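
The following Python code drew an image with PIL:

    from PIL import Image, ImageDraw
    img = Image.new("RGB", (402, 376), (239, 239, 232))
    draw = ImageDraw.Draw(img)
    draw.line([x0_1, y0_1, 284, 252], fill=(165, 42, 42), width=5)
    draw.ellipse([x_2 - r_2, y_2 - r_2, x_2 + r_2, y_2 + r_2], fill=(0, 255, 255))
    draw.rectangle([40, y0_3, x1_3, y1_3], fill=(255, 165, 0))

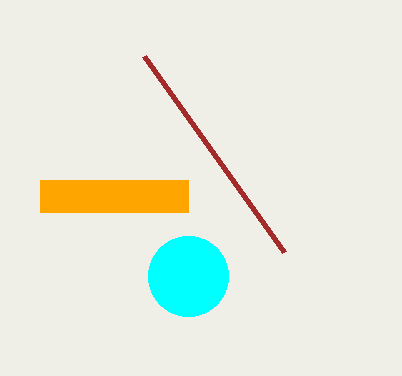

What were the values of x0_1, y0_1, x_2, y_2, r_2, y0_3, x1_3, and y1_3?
x0_1 = 144; y0_1 = 56; x_2 = 188; y_2 = 276; r_2 = 40; y0_3 = 180; x1_3 = 188; y1_3 = 212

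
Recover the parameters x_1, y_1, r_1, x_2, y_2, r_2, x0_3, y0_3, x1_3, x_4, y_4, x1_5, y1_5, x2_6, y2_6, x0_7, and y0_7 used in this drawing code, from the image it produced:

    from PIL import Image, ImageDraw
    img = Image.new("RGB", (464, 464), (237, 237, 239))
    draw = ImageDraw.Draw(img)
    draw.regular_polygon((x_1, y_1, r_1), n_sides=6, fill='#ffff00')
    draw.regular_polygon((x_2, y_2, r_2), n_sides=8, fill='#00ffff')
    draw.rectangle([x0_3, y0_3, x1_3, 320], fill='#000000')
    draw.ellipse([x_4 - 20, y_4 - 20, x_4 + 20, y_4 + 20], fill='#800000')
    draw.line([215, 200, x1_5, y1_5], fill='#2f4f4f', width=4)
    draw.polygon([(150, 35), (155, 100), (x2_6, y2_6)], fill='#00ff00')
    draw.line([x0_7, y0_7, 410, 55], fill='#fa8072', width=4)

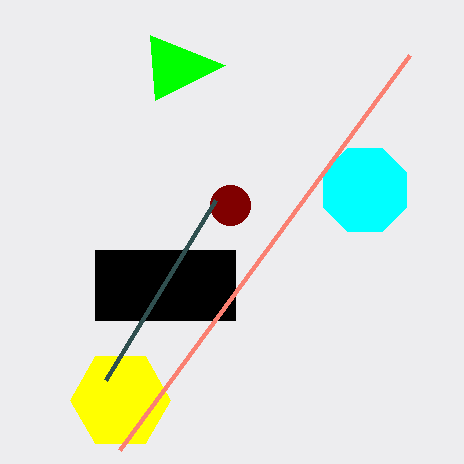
x_1 = 120; y_1 = 400; r_1 = 50; x_2 = 365; y_2 = 190; r_2 = 45; x0_3 = 95; y0_3 = 250; x1_3 = 235; x_4 = 230; y_4 = 205; x1_5 = 105; y1_5 = 380; x2_6 = 225; y2_6 = 65; x0_7 = 120; y0_7 = 450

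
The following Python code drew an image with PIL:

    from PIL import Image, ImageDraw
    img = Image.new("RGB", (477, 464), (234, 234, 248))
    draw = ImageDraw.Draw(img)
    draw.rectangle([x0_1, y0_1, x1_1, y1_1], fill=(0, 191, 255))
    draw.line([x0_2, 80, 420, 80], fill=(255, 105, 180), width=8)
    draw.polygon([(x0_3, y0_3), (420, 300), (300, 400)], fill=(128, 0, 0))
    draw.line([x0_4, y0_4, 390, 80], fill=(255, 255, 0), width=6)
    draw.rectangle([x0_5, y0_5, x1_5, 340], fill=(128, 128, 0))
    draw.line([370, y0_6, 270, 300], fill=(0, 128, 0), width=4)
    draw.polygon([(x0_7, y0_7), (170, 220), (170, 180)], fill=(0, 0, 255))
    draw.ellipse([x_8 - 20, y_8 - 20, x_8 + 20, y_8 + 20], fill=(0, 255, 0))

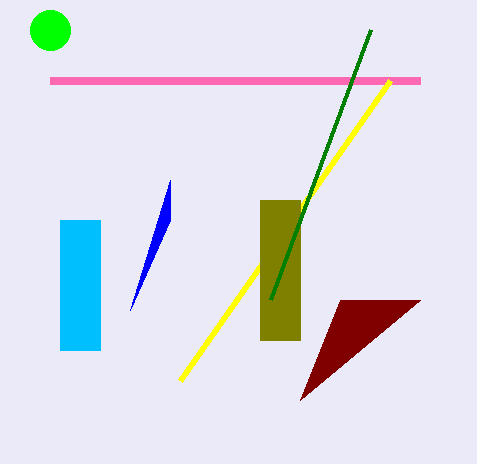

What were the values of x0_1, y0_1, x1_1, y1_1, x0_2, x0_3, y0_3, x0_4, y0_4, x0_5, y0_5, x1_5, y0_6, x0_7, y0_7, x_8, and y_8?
x0_1 = 60; y0_1 = 220; x1_1 = 100; y1_1 = 350; x0_2 = 50; x0_3 = 340; y0_3 = 300; x0_4 = 180; y0_4 = 380; x0_5 = 260; y0_5 = 200; x1_5 = 300; y0_6 = 30; x0_7 = 130; y0_7 = 310; x_8 = 50; y_8 = 30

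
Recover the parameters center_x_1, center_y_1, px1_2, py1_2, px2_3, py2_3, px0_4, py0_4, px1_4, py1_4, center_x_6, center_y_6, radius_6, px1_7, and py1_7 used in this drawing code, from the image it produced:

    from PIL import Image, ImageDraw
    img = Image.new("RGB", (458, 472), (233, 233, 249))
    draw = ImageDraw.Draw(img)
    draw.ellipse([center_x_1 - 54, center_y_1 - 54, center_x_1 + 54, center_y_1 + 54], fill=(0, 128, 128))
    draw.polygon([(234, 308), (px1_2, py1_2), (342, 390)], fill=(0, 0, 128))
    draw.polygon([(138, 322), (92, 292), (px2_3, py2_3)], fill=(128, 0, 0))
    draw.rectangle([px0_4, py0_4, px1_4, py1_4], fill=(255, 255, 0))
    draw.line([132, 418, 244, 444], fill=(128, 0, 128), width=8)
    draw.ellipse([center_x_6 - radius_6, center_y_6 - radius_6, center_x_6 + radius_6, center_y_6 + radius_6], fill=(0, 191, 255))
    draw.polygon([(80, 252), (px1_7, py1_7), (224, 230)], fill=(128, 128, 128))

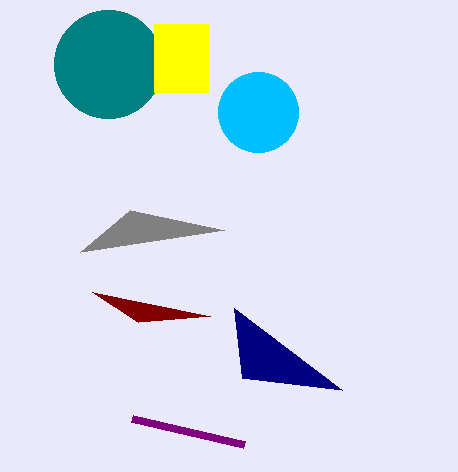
center_x_1 = 108
center_y_1 = 64
px1_2 = 242
py1_2 = 378
px2_3 = 210
py2_3 = 316
px0_4 = 154
py0_4 = 24
px1_4 = 208
py1_4 = 92
center_x_6 = 258
center_y_6 = 112
radius_6 = 40
px1_7 = 130
py1_7 = 210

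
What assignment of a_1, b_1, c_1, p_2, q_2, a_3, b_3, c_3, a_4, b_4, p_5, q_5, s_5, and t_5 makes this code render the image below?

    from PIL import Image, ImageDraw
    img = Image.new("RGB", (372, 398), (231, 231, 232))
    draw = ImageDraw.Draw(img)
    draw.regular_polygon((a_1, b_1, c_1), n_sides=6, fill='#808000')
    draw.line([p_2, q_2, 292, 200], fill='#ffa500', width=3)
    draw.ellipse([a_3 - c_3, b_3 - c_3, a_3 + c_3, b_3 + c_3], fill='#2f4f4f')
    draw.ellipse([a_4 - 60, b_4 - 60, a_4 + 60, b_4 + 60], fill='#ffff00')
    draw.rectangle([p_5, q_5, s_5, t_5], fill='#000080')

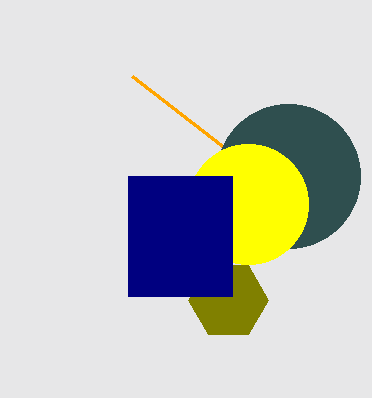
a_1 = 228, b_1 = 300, c_1 = 40, p_2 = 132, q_2 = 76, a_3 = 288, b_3 = 176, c_3 = 72, a_4 = 248, b_4 = 204, p_5 = 128, q_5 = 176, s_5 = 232, t_5 = 296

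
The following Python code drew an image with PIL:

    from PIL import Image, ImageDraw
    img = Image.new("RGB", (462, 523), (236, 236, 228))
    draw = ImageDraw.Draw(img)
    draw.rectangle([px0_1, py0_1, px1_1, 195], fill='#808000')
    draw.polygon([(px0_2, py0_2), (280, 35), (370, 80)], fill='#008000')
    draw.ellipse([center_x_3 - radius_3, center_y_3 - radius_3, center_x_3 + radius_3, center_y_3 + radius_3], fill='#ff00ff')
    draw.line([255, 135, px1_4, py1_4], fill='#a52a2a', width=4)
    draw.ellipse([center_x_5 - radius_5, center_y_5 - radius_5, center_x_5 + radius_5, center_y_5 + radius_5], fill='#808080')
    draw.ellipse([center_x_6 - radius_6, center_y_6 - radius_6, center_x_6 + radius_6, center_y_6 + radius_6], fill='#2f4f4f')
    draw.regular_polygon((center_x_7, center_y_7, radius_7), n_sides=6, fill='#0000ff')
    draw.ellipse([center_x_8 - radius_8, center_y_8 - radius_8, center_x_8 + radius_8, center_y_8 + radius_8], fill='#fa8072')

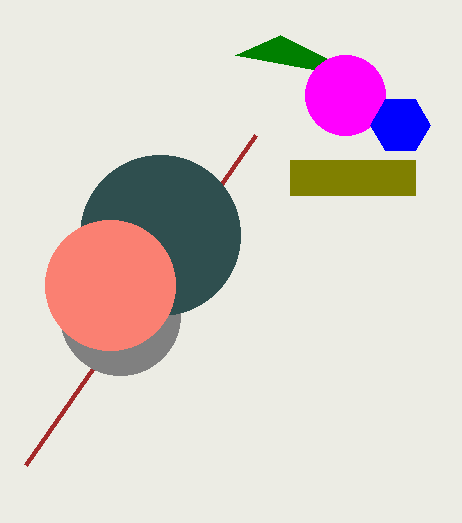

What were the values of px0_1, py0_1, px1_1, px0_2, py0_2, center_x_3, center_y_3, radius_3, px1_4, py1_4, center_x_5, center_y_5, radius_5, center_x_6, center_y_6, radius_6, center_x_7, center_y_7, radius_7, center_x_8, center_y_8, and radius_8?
px0_1 = 290, py0_1 = 160, px1_1 = 415, px0_2 = 235, py0_2 = 55, center_x_3 = 345, center_y_3 = 95, radius_3 = 40, px1_4 = 25, py1_4 = 465, center_x_5 = 120, center_y_5 = 315, radius_5 = 60, center_x_6 = 160, center_y_6 = 235, radius_6 = 80, center_x_7 = 400, center_y_7 = 125, radius_7 = 30, center_x_8 = 110, center_y_8 = 285, radius_8 = 65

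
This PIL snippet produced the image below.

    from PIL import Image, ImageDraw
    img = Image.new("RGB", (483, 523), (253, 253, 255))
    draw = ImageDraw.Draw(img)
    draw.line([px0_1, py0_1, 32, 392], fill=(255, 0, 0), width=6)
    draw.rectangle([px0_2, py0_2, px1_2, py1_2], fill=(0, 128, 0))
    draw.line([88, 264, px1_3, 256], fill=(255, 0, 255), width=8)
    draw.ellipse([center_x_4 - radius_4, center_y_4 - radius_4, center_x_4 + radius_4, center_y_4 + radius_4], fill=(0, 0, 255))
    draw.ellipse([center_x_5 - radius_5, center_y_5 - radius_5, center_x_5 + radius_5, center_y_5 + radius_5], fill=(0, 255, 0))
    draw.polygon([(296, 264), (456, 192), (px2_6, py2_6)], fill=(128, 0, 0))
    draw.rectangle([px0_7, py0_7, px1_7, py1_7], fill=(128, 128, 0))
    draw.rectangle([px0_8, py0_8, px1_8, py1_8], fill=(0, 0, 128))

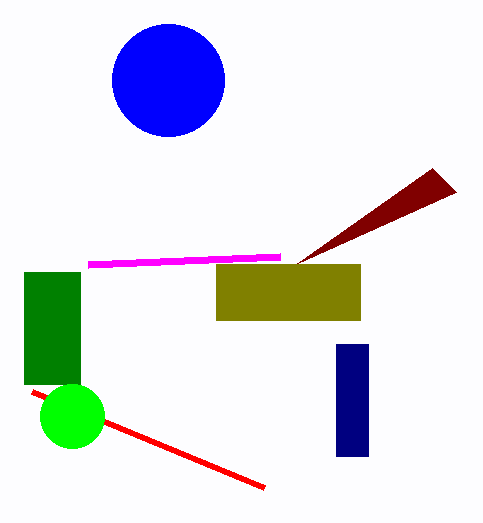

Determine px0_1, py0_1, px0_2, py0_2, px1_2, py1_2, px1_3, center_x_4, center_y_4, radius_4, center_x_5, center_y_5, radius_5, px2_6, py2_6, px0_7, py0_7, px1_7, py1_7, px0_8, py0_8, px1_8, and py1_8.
px0_1 = 264; py0_1 = 488; px0_2 = 24; py0_2 = 272; px1_2 = 80; py1_2 = 384; px1_3 = 280; center_x_4 = 168; center_y_4 = 80; radius_4 = 56; center_x_5 = 72; center_y_5 = 416; radius_5 = 32; px2_6 = 432; py2_6 = 168; px0_7 = 216; py0_7 = 264; px1_7 = 360; py1_7 = 320; px0_8 = 336; py0_8 = 344; px1_8 = 368; py1_8 = 456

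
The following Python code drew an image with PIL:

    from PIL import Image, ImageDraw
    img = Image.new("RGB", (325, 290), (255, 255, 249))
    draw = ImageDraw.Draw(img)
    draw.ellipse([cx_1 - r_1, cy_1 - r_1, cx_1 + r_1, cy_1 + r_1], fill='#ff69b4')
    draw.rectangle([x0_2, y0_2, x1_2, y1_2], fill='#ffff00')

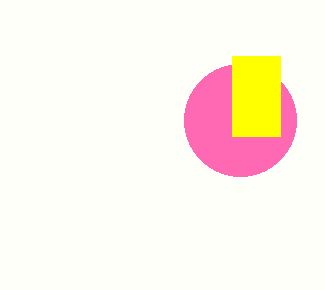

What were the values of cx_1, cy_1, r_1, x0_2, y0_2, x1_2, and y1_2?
cx_1 = 240, cy_1 = 120, r_1 = 56, x0_2 = 232, y0_2 = 56, x1_2 = 280, y1_2 = 136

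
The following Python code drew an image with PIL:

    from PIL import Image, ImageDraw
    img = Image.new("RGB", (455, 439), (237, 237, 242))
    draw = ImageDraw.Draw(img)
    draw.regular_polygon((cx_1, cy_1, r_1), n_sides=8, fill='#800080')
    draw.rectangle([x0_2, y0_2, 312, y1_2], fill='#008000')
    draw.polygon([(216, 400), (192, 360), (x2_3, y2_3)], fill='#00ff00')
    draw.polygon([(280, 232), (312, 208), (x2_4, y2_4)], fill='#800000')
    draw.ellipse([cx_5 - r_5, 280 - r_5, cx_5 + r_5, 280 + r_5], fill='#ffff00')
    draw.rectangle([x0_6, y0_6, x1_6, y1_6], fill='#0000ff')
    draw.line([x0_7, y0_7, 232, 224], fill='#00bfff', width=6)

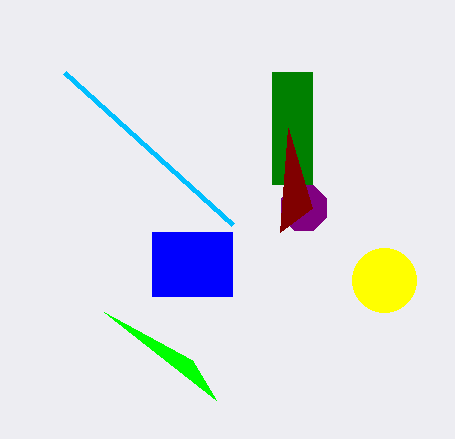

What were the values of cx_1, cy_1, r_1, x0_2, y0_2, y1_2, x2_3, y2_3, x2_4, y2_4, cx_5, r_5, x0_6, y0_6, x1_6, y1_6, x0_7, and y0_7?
cx_1 = 304; cy_1 = 208; r_1 = 24; x0_2 = 272; y0_2 = 72; y1_2 = 184; x2_3 = 104; y2_3 = 312; x2_4 = 288; y2_4 = 128; cx_5 = 384; r_5 = 32; x0_6 = 152; y0_6 = 232; x1_6 = 232; y1_6 = 296; x0_7 = 64; y0_7 = 72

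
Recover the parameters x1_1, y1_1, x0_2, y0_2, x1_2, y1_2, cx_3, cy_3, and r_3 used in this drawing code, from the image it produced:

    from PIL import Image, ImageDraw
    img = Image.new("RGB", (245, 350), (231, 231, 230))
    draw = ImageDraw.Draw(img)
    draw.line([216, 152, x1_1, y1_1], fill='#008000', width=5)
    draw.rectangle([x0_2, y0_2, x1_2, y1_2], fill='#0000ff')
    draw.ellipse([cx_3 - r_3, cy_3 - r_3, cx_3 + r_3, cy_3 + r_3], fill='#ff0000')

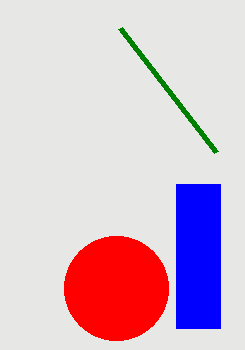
x1_1 = 120, y1_1 = 28, x0_2 = 176, y0_2 = 184, x1_2 = 220, y1_2 = 328, cx_3 = 116, cy_3 = 288, r_3 = 52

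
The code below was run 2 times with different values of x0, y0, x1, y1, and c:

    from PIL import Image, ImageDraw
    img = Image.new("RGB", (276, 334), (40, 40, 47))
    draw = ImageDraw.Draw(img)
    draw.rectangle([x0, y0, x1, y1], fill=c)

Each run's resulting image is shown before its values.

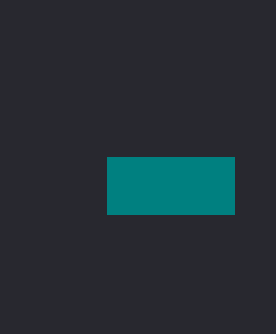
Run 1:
x0 = 107; y0 = 157; x1 = 234; y1 = 214; c = 'teal'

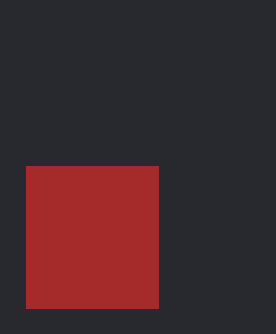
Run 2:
x0 = 26
y0 = 166
x1 = 158
y1 = 308
c = 'brown'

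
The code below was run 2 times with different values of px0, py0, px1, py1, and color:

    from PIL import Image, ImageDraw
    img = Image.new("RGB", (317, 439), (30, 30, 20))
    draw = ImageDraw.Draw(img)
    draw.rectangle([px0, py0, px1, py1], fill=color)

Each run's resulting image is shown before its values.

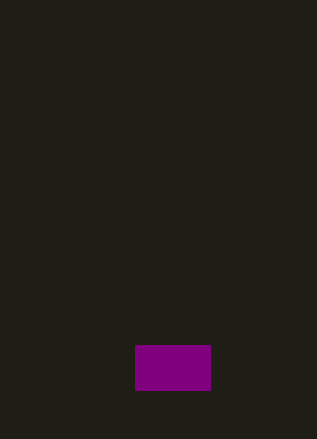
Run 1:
px0 = 135
py0 = 345
px1 = 210
py1 = 390
color = 'purple'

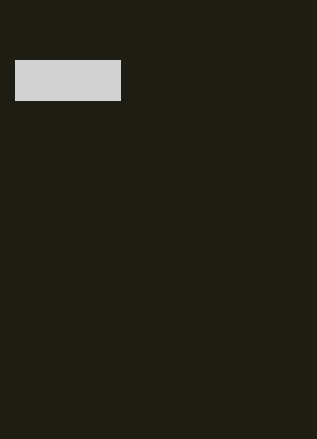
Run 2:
px0 = 15; py0 = 60; px1 = 120; py1 = 100; color = 'lightgray'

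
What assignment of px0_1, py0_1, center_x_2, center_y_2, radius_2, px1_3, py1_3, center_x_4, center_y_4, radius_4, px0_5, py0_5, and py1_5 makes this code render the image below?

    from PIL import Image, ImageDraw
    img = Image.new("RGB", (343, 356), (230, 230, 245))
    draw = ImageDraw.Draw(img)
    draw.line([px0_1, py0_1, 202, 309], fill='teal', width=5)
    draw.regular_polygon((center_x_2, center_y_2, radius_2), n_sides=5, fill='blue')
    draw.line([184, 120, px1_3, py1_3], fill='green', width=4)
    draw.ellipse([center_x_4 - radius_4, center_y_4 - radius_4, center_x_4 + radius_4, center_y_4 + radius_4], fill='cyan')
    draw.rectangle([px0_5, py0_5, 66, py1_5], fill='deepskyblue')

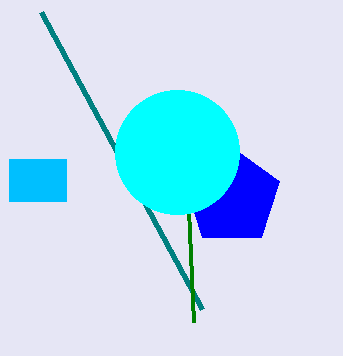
px0_1 = 41, py0_1 = 12, center_x_2 = 232, center_y_2 = 197, radius_2 = 50, px1_3 = 193, py1_3 = 322, center_x_4 = 177, center_y_4 = 152, radius_4 = 62, px0_5 = 9, py0_5 = 159, py1_5 = 201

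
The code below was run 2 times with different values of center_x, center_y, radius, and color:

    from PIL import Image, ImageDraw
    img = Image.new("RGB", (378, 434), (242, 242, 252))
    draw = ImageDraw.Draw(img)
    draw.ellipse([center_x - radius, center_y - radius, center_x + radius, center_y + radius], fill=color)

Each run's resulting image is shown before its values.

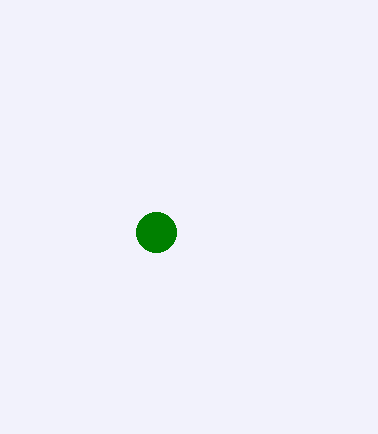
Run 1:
center_x = 156, center_y = 232, radius = 20, color = 'green'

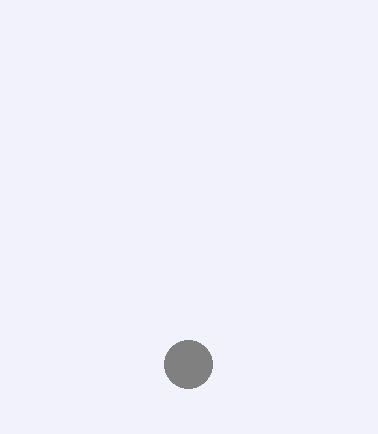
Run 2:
center_x = 188, center_y = 364, radius = 24, color = 'gray'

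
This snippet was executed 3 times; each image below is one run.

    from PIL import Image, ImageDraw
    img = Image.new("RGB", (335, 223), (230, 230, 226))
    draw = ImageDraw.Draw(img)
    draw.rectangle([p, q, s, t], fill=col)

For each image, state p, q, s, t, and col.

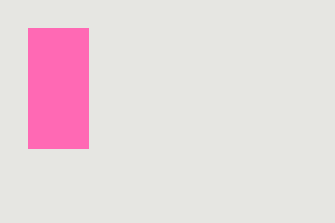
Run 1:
p = 28
q = 28
s = 88
t = 148
col = 'hotpink'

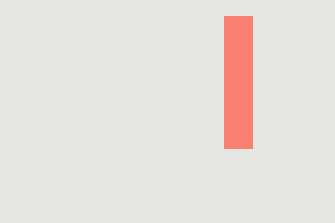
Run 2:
p = 224
q = 16
s = 252
t = 148
col = 'salmon'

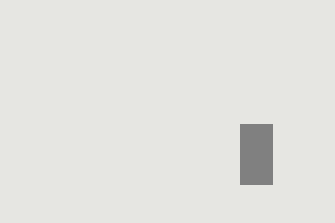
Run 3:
p = 240
q = 124
s = 272
t = 184
col = 'gray'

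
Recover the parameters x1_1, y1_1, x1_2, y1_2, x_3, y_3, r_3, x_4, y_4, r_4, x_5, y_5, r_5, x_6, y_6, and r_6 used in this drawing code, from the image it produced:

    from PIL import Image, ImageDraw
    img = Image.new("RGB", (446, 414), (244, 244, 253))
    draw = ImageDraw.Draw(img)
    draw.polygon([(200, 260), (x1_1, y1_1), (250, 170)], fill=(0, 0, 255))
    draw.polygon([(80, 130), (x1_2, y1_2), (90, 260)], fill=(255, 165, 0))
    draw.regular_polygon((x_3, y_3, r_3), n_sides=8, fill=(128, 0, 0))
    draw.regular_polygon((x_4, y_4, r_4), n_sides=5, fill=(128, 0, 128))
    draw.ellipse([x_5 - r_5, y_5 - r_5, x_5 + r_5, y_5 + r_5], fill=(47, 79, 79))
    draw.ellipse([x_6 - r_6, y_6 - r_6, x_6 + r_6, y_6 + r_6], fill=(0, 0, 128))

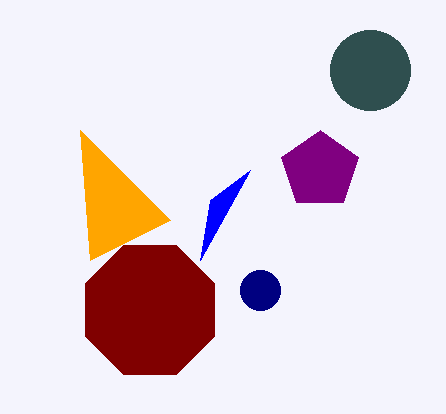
x1_1 = 210, y1_1 = 200, x1_2 = 170, y1_2 = 220, x_3 = 150, y_3 = 310, r_3 = 70, x_4 = 320, y_4 = 170, r_4 = 40, x_5 = 370, y_5 = 70, r_5 = 40, x_6 = 260, y_6 = 290, r_6 = 20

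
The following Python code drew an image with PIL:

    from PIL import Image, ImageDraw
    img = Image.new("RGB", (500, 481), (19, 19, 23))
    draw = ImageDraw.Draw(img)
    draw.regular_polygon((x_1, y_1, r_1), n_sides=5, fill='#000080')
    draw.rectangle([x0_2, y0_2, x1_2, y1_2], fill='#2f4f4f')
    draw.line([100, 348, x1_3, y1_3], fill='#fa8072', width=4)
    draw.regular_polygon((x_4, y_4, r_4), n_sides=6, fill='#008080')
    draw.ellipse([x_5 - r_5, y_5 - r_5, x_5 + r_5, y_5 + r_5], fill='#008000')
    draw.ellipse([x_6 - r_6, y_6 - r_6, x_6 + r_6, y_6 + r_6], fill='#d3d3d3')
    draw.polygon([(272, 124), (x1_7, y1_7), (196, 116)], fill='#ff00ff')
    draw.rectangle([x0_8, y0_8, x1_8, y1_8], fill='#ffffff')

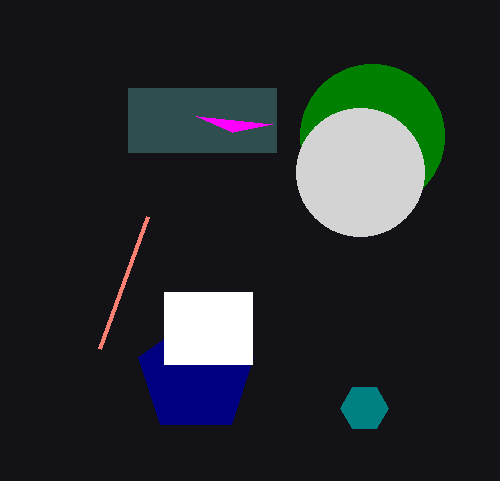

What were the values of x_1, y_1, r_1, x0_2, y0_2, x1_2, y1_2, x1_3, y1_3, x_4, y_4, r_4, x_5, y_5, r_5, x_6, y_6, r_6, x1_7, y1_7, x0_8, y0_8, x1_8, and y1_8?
x_1 = 196; y_1 = 376; r_1 = 60; x0_2 = 128; y0_2 = 88; x1_2 = 276; y1_2 = 152; x1_3 = 148; y1_3 = 216; x_4 = 364; y_4 = 408; r_4 = 24; x_5 = 372; y_5 = 136; r_5 = 72; x_6 = 360; y_6 = 172; r_6 = 64; x1_7 = 232; y1_7 = 132; x0_8 = 164; y0_8 = 292; x1_8 = 252; y1_8 = 364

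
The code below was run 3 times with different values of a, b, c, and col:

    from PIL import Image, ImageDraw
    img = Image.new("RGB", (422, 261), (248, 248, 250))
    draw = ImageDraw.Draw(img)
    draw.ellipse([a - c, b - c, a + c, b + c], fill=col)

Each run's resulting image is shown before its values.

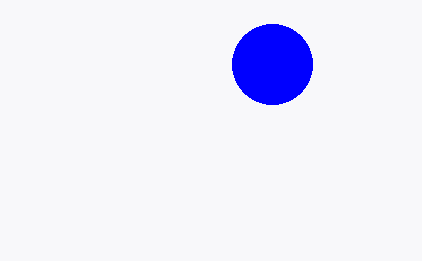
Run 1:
a = 272; b = 64; c = 40; col = 'blue'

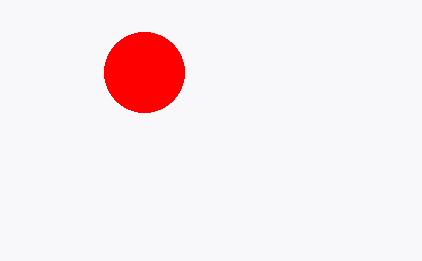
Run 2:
a = 144; b = 72; c = 40; col = 'red'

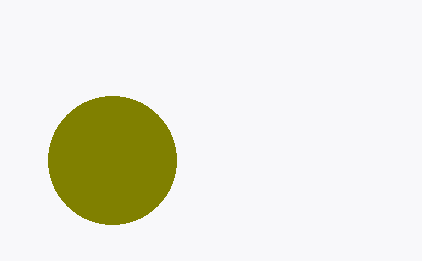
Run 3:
a = 112, b = 160, c = 64, col = 'olive'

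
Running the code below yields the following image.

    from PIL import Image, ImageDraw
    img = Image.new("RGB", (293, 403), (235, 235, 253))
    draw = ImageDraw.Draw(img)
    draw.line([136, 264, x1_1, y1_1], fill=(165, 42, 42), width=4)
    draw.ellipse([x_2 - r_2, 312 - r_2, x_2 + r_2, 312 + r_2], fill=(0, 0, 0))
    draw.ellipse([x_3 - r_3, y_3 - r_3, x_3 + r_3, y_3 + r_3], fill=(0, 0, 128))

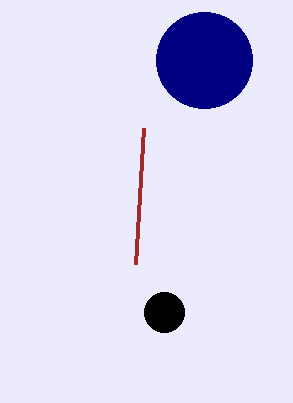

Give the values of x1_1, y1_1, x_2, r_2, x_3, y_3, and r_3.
x1_1 = 144, y1_1 = 128, x_2 = 164, r_2 = 20, x_3 = 204, y_3 = 60, r_3 = 48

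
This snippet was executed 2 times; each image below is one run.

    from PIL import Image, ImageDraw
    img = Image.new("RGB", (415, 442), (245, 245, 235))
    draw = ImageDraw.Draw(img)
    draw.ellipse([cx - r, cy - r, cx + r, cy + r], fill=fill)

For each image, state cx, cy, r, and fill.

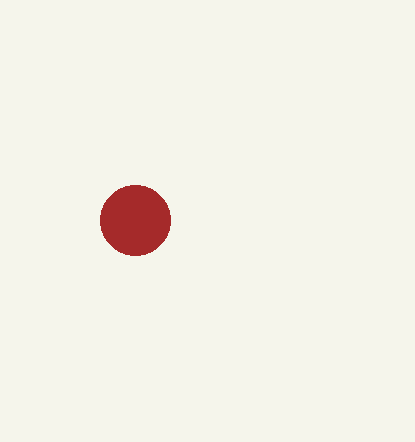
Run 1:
cx = 135; cy = 220; r = 35; fill = 'brown'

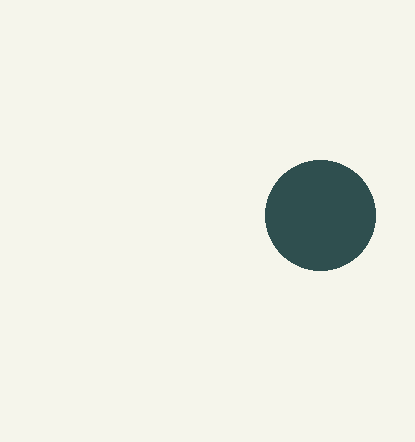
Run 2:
cx = 320
cy = 215
r = 55
fill = 'darkslategray'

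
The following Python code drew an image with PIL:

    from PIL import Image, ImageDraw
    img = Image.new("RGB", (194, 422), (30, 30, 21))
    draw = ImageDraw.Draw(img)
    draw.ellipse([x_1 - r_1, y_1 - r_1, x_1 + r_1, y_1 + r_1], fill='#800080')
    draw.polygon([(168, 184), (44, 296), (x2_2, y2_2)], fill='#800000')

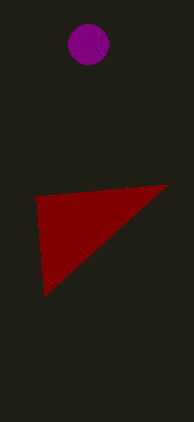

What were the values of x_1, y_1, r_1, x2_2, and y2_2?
x_1 = 88; y_1 = 44; r_1 = 20; x2_2 = 36; y2_2 = 196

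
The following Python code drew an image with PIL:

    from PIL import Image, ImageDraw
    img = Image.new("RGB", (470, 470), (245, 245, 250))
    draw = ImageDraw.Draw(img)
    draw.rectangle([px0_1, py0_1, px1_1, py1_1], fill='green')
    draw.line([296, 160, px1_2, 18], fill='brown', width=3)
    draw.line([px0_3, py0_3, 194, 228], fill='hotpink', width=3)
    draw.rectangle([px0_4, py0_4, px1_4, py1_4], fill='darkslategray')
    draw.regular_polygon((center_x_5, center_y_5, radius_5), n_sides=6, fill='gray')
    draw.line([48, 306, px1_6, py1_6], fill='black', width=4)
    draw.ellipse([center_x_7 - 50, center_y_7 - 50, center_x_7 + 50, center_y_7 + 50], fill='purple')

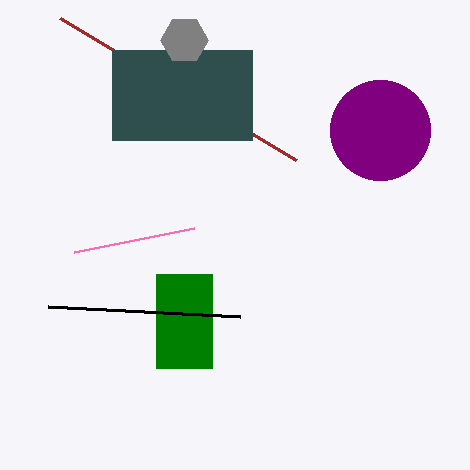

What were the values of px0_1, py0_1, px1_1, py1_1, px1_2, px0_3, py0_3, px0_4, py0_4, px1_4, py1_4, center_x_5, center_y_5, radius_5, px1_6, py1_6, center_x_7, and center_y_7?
px0_1 = 156
py0_1 = 274
px1_1 = 212
py1_1 = 368
px1_2 = 60
px0_3 = 74
py0_3 = 252
px0_4 = 112
py0_4 = 50
px1_4 = 252
py1_4 = 140
center_x_5 = 184
center_y_5 = 40
radius_5 = 24
px1_6 = 240
py1_6 = 316
center_x_7 = 380
center_y_7 = 130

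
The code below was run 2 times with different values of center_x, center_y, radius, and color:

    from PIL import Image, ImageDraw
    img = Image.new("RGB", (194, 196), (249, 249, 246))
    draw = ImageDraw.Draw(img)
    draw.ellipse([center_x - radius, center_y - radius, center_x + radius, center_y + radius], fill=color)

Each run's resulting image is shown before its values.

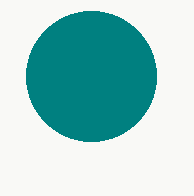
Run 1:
center_x = 91; center_y = 76; radius = 65; color = 'teal'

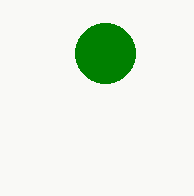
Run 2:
center_x = 105
center_y = 53
radius = 30
color = 'green'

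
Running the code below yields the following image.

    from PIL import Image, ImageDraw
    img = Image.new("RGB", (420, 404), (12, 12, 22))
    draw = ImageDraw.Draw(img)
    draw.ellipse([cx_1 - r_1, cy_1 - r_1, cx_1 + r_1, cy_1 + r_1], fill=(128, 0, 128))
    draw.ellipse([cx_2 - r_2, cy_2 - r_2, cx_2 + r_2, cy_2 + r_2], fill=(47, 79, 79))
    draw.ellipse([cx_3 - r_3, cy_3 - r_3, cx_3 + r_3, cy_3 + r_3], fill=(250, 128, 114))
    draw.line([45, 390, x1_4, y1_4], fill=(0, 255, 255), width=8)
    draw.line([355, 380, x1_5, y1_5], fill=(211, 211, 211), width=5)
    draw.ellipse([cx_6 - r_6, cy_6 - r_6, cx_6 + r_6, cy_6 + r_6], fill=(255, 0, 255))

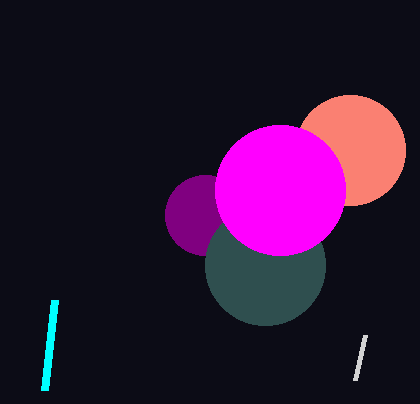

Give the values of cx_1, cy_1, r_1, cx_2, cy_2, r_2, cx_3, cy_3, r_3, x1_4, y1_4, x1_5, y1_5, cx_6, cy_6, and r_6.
cx_1 = 205; cy_1 = 215; r_1 = 40; cx_2 = 265; cy_2 = 265; r_2 = 60; cx_3 = 350; cy_3 = 150; r_3 = 55; x1_4 = 55; y1_4 = 300; x1_5 = 365; y1_5 = 335; cx_6 = 280; cy_6 = 190; r_6 = 65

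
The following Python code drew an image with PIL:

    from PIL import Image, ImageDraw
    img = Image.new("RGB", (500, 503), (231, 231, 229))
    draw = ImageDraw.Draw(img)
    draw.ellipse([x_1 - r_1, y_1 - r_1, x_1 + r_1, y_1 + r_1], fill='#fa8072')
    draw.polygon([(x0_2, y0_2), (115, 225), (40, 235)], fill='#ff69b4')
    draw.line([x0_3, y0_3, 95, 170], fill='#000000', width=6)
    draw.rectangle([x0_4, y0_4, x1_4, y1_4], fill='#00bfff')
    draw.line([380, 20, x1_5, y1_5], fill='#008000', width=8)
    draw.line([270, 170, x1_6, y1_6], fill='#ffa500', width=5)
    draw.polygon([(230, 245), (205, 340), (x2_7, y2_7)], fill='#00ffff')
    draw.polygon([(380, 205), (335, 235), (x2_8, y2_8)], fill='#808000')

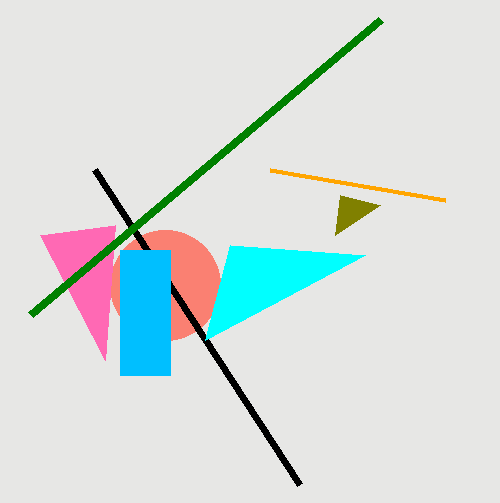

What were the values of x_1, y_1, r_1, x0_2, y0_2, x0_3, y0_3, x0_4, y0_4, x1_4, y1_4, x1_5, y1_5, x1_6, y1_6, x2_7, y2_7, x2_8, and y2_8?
x_1 = 165, y_1 = 285, r_1 = 55, x0_2 = 105, y0_2 = 360, x0_3 = 300, y0_3 = 485, x0_4 = 120, y0_4 = 250, x1_4 = 170, y1_4 = 375, x1_5 = 30, y1_5 = 315, x1_6 = 445, y1_6 = 200, x2_7 = 365, y2_7 = 255, x2_8 = 340, y2_8 = 195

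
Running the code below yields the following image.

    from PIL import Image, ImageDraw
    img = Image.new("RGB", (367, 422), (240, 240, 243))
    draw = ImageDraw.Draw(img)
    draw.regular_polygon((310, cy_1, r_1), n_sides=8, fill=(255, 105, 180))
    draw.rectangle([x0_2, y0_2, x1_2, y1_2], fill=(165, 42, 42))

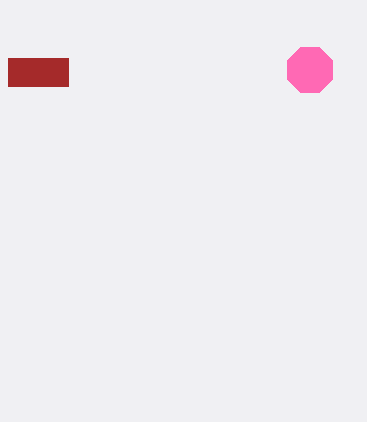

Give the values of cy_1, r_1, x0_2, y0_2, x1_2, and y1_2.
cy_1 = 70
r_1 = 24
x0_2 = 8
y0_2 = 58
x1_2 = 68
y1_2 = 86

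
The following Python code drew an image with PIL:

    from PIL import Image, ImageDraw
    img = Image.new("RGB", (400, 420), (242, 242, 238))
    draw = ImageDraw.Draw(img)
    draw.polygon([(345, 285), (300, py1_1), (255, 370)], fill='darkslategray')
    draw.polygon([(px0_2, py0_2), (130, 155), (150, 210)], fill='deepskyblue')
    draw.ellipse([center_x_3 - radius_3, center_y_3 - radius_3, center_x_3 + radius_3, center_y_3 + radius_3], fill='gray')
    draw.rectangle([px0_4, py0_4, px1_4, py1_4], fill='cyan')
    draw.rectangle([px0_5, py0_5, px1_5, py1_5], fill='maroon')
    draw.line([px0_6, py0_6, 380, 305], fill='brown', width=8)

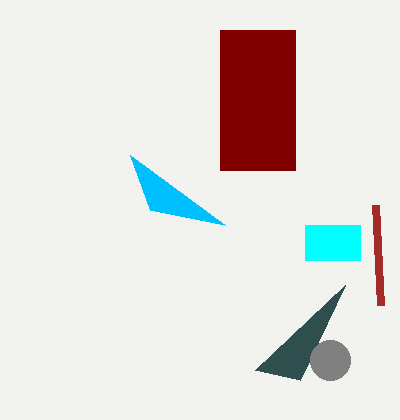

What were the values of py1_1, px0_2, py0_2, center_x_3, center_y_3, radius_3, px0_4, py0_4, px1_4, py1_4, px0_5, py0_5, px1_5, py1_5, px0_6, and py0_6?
py1_1 = 380
px0_2 = 225
py0_2 = 225
center_x_3 = 330
center_y_3 = 360
radius_3 = 20
px0_4 = 305
py0_4 = 225
px1_4 = 360
py1_4 = 260
px0_5 = 220
py0_5 = 30
px1_5 = 295
py1_5 = 170
px0_6 = 375
py0_6 = 205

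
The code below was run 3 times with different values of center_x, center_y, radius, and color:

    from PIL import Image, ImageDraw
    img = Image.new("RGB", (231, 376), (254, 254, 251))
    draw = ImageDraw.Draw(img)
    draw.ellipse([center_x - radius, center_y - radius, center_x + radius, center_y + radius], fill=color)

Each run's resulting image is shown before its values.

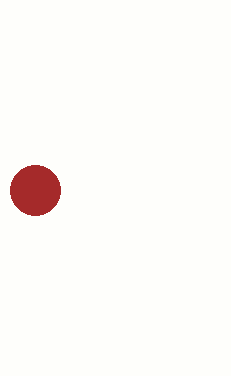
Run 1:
center_x = 35, center_y = 190, radius = 25, color = 'brown'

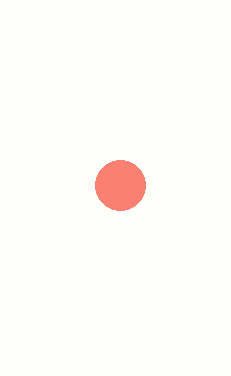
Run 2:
center_x = 120; center_y = 185; radius = 25; color = 'salmon'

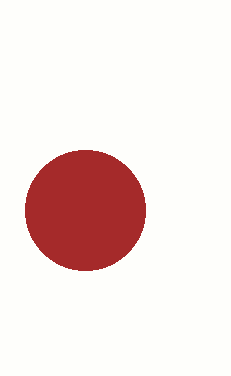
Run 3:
center_x = 85
center_y = 210
radius = 60
color = 'brown'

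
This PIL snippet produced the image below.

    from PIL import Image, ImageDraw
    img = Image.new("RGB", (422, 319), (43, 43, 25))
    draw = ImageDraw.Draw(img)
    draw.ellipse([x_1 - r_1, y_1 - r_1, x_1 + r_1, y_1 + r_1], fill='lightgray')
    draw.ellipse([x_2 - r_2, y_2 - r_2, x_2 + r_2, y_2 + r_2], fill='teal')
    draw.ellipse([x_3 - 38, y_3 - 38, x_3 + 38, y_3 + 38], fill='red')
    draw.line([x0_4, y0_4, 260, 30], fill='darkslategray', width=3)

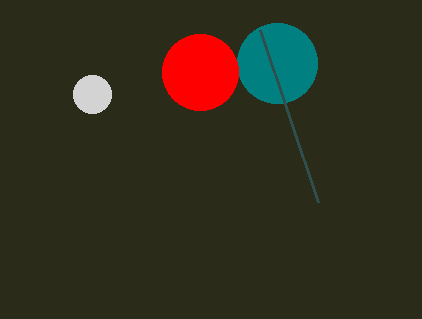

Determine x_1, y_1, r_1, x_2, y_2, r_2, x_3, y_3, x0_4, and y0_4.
x_1 = 92; y_1 = 94; r_1 = 19; x_2 = 277; y_2 = 63; r_2 = 40; x_3 = 200; y_3 = 72; x0_4 = 318; y0_4 = 202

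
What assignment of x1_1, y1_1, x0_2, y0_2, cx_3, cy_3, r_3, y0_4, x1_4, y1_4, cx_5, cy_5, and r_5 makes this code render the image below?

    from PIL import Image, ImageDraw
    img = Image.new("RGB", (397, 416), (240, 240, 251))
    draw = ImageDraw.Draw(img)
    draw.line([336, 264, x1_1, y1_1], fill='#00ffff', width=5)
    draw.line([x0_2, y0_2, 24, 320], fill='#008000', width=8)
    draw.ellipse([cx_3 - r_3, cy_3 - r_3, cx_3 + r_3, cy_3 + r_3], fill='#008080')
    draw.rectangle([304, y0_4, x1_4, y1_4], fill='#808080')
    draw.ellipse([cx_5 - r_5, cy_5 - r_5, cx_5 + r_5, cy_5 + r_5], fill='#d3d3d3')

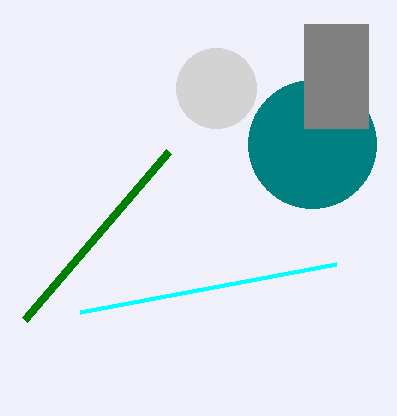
x1_1 = 80; y1_1 = 312; x0_2 = 168; y0_2 = 152; cx_3 = 312; cy_3 = 144; r_3 = 64; y0_4 = 24; x1_4 = 368; y1_4 = 128; cx_5 = 216; cy_5 = 88; r_5 = 40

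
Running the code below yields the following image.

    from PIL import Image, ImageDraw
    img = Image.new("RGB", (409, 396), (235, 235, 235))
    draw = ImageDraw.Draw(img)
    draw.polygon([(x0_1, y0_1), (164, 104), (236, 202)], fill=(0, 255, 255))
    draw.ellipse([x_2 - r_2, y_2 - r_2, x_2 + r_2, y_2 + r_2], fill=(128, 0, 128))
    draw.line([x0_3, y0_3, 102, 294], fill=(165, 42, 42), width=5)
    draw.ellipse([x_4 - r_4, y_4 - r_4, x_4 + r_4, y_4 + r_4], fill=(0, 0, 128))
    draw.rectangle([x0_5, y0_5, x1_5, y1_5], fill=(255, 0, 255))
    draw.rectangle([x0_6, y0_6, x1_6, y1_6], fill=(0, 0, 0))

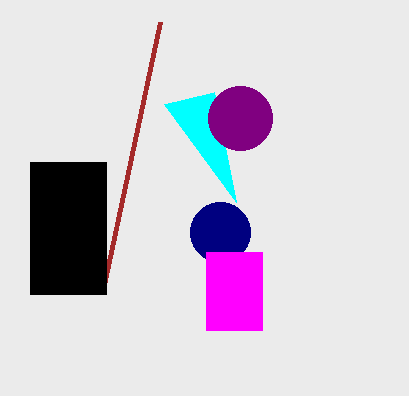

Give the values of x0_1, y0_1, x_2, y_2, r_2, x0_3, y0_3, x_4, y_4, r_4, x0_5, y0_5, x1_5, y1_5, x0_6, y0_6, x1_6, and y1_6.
x0_1 = 214, y0_1 = 92, x_2 = 240, y_2 = 118, r_2 = 32, x0_3 = 160, y0_3 = 22, x_4 = 220, y_4 = 232, r_4 = 30, x0_5 = 206, y0_5 = 252, x1_5 = 262, y1_5 = 330, x0_6 = 30, y0_6 = 162, x1_6 = 106, y1_6 = 294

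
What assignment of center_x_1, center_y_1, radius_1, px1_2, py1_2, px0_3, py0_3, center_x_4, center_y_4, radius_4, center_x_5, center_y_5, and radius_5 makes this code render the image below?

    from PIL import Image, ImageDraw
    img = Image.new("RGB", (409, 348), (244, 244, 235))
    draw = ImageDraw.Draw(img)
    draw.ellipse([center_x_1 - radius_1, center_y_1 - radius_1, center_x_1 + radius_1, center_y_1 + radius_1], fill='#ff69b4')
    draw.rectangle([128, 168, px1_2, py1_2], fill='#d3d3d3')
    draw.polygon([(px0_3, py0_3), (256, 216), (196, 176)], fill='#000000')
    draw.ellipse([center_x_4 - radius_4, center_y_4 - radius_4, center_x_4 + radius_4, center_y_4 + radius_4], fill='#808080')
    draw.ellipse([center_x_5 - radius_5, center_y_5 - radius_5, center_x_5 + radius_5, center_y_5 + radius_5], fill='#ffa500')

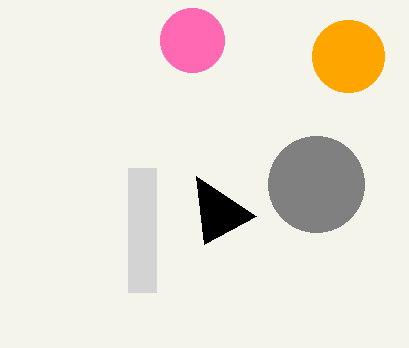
center_x_1 = 192; center_y_1 = 40; radius_1 = 32; px1_2 = 156; py1_2 = 292; px0_3 = 204; py0_3 = 244; center_x_4 = 316; center_y_4 = 184; radius_4 = 48; center_x_5 = 348; center_y_5 = 56; radius_5 = 36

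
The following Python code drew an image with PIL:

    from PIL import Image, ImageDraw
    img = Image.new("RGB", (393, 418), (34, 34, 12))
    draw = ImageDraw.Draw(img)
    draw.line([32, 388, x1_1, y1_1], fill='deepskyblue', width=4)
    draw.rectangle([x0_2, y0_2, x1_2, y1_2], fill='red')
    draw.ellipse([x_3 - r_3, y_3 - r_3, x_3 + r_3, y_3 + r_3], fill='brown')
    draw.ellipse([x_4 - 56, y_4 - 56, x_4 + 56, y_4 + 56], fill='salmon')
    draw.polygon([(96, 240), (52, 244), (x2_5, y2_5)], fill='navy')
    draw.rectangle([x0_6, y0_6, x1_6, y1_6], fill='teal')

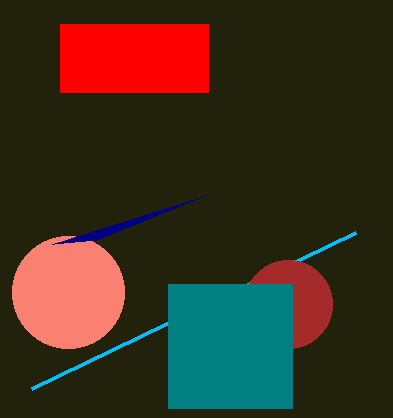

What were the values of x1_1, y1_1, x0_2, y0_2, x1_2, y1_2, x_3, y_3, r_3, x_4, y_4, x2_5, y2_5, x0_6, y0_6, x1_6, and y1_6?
x1_1 = 356, y1_1 = 232, x0_2 = 60, y0_2 = 24, x1_2 = 208, y1_2 = 92, x_3 = 288, y_3 = 304, r_3 = 44, x_4 = 68, y_4 = 292, x2_5 = 204, y2_5 = 196, x0_6 = 168, y0_6 = 284, x1_6 = 292, y1_6 = 408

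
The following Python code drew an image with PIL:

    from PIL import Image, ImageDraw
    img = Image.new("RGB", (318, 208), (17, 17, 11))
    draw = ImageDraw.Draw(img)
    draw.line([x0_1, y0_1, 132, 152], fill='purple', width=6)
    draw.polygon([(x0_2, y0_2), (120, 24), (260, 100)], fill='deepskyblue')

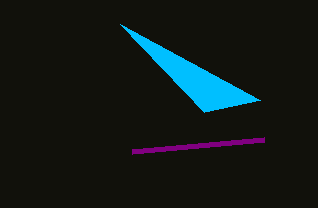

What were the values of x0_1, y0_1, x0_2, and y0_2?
x0_1 = 264, y0_1 = 140, x0_2 = 204, y0_2 = 112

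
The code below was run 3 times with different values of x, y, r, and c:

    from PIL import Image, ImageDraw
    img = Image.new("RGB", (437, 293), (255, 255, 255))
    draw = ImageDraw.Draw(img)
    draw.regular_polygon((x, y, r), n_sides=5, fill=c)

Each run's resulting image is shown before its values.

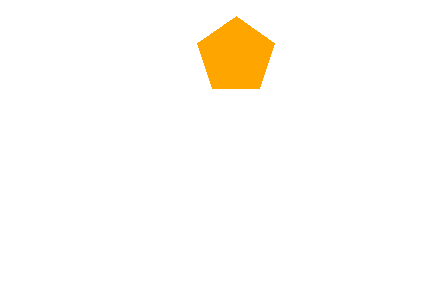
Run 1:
x = 236
y = 56
r = 40
c = 'orange'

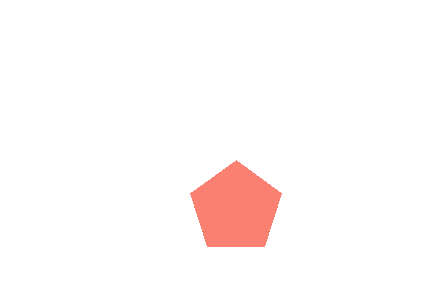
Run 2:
x = 236
y = 208
r = 48
c = 'salmon'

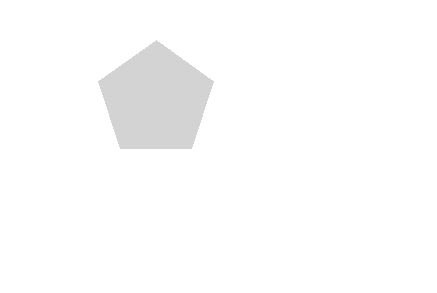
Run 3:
x = 156
y = 100
r = 60
c = 'lightgray'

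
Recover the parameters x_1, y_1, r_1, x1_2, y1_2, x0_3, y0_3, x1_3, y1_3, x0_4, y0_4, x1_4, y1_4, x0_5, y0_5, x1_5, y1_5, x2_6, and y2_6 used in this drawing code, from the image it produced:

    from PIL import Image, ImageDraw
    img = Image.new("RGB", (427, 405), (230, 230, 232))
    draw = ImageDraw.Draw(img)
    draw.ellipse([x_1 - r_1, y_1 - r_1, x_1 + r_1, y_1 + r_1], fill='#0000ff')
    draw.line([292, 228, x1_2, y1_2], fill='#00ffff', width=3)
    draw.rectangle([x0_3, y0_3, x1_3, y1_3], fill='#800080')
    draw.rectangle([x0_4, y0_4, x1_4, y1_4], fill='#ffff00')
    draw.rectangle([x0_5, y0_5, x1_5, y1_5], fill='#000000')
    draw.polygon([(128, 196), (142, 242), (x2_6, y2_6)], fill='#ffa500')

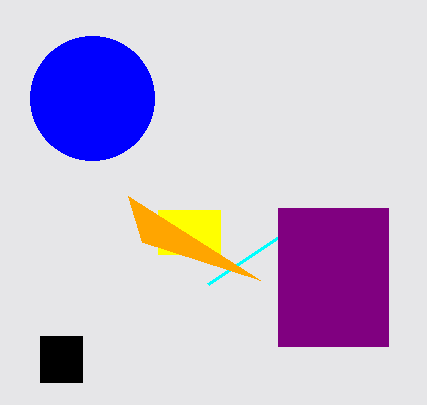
x_1 = 92, y_1 = 98, r_1 = 62, x1_2 = 208, y1_2 = 284, x0_3 = 278, y0_3 = 208, x1_3 = 388, y1_3 = 346, x0_4 = 158, y0_4 = 210, x1_4 = 220, y1_4 = 254, x0_5 = 40, y0_5 = 336, x1_5 = 82, y1_5 = 382, x2_6 = 260, y2_6 = 280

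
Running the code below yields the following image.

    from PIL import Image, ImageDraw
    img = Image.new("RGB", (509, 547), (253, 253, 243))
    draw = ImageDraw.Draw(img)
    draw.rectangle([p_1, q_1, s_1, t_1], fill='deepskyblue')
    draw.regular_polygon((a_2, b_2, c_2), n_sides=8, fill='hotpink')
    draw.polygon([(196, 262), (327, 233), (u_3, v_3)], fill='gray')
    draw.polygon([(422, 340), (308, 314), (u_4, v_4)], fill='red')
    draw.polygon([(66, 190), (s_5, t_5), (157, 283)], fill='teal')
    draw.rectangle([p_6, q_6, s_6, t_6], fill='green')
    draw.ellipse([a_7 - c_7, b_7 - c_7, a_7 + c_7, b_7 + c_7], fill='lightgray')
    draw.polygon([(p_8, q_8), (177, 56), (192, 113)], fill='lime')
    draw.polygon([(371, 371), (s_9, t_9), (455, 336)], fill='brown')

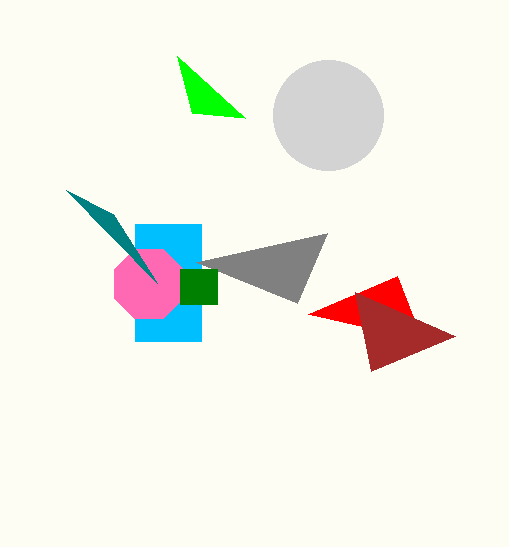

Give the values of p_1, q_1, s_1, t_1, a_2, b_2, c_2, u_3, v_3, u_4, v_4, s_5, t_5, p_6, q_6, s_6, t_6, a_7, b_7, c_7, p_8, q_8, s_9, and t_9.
p_1 = 135
q_1 = 224
s_1 = 201
t_1 = 341
a_2 = 149
b_2 = 284
c_2 = 37
u_3 = 297
v_3 = 303
u_4 = 397
v_4 = 276
s_5 = 113
t_5 = 214
p_6 = 180
q_6 = 269
s_6 = 217
t_6 = 304
a_7 = 328
b_7 = 115
c_7 = 55
p_8 = 245
q_8 = 118
s_9 = 355
t_9 = 292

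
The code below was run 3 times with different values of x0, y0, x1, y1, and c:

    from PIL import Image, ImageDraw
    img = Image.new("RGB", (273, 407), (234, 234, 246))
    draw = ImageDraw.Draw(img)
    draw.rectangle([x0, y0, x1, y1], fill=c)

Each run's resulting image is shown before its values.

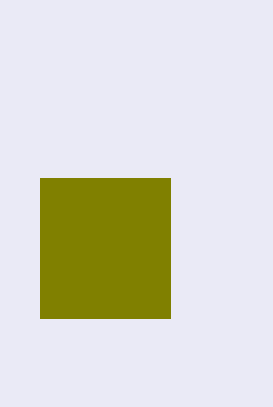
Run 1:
x0 = 40, y0 = 178, x1 = 170, y1 = 318, c = 'olive'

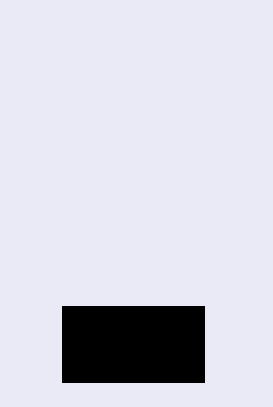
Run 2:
x0 = 62; y0 = 306; x1 = 204; y1 = 382; c = 'black'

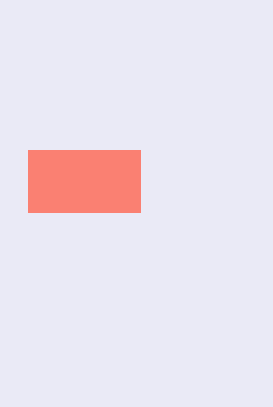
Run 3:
x0 = 28; y0 = 150; x1 = 140; y1 = 212; c = 'salmon'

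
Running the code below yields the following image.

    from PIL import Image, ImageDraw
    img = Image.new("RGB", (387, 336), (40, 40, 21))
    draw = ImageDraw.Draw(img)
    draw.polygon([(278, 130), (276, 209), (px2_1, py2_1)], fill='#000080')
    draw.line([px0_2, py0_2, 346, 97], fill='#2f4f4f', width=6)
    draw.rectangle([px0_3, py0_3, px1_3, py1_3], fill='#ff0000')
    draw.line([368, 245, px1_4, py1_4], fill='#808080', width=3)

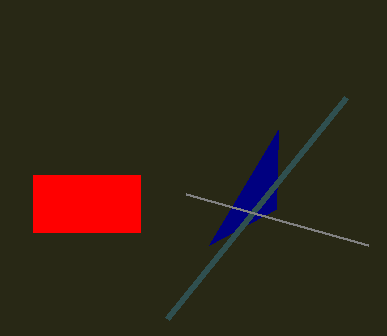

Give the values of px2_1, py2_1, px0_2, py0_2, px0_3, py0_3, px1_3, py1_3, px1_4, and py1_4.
px2_1 = 209, py2_1 = 245, px0_2 = 167, py0_2 = 318, px0_3 = 33, py0_3 = 175, px1_3 = 140, py1_3 = 232, px1_4 = 186, py1_4 = 194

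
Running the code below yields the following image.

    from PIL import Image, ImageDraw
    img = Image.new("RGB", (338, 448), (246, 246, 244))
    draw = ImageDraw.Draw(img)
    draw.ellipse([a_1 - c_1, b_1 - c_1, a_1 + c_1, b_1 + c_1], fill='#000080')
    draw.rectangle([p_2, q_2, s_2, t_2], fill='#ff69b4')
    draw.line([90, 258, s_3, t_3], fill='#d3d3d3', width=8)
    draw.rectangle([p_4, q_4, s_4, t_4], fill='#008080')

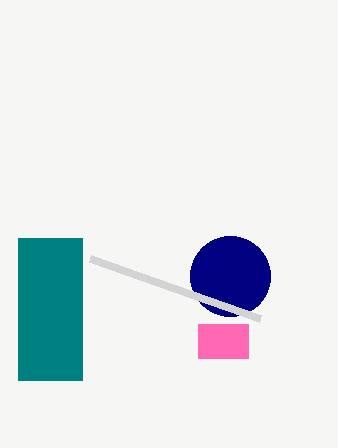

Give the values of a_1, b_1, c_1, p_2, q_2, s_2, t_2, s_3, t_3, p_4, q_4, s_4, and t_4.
a_1 = 230; b_1 = 276; c_1 = 40; p_2 = 198; q_2 = 324; s_2 = 248; t_2 = 358; s_3 = 260; t_3 = 318; p_4 = 18; q_4 = 238; s_4 = 82; t_4 = 380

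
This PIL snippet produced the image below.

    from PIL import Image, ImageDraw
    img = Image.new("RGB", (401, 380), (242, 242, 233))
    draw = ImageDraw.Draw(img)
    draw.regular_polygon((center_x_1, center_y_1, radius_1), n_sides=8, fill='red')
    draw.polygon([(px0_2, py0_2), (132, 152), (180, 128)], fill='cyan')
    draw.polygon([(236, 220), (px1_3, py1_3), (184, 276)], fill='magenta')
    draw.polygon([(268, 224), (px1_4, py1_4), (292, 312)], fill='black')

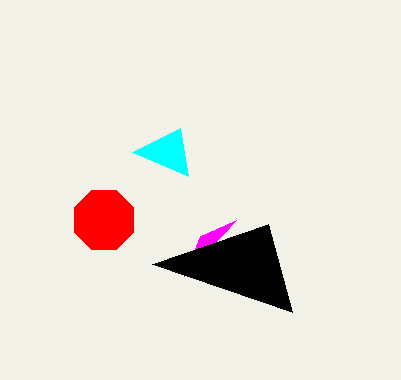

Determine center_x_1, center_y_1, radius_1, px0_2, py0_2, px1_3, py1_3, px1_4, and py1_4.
center_x_1 = 104
center_y_1 = 220
radius_1 = 32
px0_2 = 188
py0_2 = 176
px1_3 = 200
py1_3 = 236
px1_4 = 152
py1_4 = 264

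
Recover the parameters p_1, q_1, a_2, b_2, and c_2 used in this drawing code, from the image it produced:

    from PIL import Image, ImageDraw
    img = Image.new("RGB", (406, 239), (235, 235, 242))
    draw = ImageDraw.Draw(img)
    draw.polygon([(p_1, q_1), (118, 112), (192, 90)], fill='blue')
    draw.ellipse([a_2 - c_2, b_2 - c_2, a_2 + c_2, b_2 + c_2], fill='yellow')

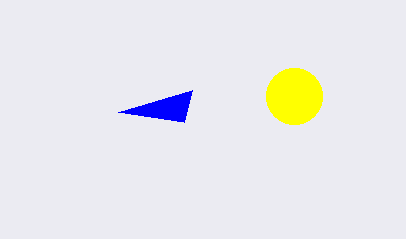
p_1 = 184, q_1 = 122, a_2 = 294, b_2 = 96, c_2 = 28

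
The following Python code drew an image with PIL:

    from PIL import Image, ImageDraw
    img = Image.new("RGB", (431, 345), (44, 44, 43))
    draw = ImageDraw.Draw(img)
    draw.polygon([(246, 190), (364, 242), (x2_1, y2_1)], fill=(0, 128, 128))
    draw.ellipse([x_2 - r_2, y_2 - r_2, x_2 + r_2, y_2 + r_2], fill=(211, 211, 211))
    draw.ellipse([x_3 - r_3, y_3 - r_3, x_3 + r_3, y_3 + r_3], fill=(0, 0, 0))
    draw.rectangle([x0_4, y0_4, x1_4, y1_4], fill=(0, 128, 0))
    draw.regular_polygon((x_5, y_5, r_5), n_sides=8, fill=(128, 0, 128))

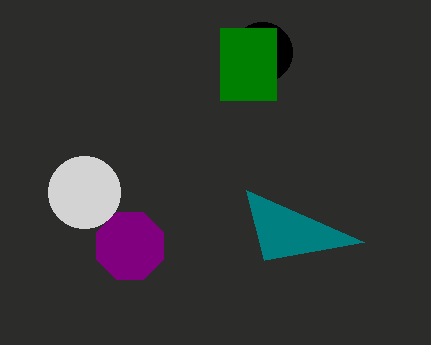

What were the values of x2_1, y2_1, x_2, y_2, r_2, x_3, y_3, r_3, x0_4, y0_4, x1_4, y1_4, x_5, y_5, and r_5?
x2_1 = 264; y2_1 = 260; x_2 = 84; y_2 = 192; r_2 = 36; x_3 = 262; y_3 = 52; r_3 = 30; x0_4 = 220; y0_4 = 28; x1_4 = 276; y1_4 = 100; x_5 = 130; y_5 = 246; r_5 = 36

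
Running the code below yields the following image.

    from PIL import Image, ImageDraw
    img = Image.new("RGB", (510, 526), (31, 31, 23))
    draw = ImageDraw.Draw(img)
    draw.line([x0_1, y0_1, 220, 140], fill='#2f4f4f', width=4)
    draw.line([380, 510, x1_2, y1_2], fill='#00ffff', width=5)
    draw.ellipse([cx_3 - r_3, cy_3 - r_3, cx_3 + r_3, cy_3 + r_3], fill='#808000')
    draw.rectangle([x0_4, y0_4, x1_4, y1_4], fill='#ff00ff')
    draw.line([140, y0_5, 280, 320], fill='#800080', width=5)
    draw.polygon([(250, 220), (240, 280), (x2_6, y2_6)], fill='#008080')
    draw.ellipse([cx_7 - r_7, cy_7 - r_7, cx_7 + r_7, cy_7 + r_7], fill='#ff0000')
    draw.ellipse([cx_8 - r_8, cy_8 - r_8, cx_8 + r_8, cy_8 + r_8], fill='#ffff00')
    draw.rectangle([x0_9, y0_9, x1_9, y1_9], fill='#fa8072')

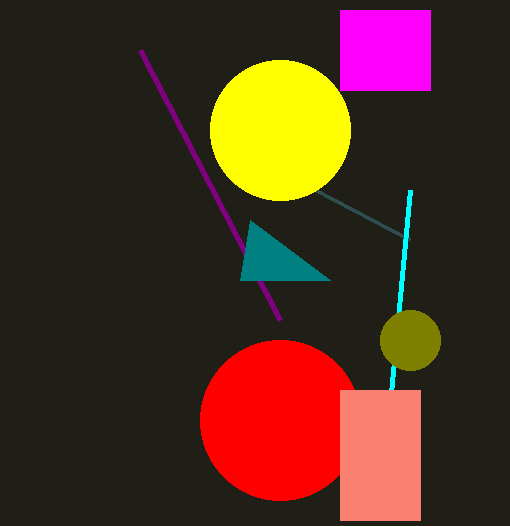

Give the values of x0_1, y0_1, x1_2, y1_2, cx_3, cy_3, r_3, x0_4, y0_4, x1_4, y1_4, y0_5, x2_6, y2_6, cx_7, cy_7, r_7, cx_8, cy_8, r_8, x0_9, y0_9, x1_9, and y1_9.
x0_1 = 410
y0_1 = 240
x1_2 = 410
y1_2 = 190
cx_3 = 410
cy_3 = 340
r_3 = 30
x0_4 = 340
y0_4 = 10
x1_4 = 430
y1_4 = 90
y0_5 = 50
x2_6 = 330
y2_6 = 280
cx_7 = 280
cy_7 = 420
r_7 = 80
cx_8 = 280
cy_8 = 130
r_8 = 70
x0_9 = 340
y0_9 = 390
x1_9 = 420
y1_9 = 520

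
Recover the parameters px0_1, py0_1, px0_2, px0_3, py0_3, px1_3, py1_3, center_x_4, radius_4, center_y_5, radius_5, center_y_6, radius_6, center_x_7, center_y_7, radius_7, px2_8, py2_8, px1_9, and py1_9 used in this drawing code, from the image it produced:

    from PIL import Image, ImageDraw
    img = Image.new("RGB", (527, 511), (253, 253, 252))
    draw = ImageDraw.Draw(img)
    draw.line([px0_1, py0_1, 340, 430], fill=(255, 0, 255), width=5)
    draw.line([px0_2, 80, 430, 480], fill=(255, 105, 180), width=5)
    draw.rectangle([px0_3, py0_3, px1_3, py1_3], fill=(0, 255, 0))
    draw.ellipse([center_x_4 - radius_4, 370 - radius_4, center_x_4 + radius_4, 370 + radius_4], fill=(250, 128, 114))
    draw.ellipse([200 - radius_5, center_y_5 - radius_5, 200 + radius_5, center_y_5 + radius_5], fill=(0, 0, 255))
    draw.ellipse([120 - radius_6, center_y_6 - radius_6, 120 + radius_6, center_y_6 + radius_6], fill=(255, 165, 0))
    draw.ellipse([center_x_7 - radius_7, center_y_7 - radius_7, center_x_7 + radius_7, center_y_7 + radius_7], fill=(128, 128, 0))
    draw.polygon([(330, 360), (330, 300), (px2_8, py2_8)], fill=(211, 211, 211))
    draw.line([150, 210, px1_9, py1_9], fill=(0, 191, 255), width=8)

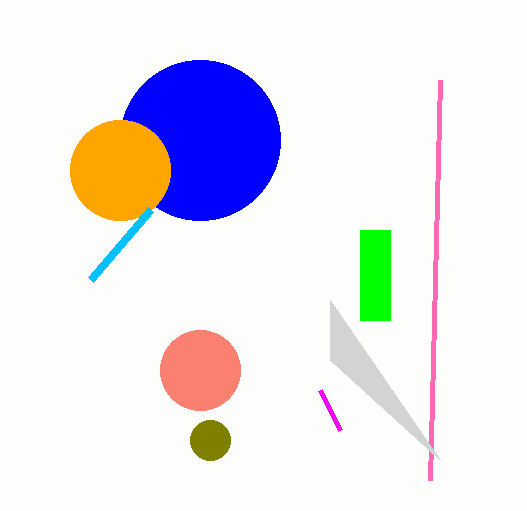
px0_1 = 320
py0_1 = 390
px0_2 = 440
px0_3 = 360
py0_3 = 230
px1_3 = 390
py1_3 = 320
center_x_4 = 200
radius_4 = 40
center_y_5 = 140
radius_5 = 80
center_y_6 = 170
radius_6 = 50
center_x_7 = 210
center_y_7 = 440
radius_7 = 20
px2_8 = 440
py2_8 = 460
px1_9 = 90
py1_9 = 280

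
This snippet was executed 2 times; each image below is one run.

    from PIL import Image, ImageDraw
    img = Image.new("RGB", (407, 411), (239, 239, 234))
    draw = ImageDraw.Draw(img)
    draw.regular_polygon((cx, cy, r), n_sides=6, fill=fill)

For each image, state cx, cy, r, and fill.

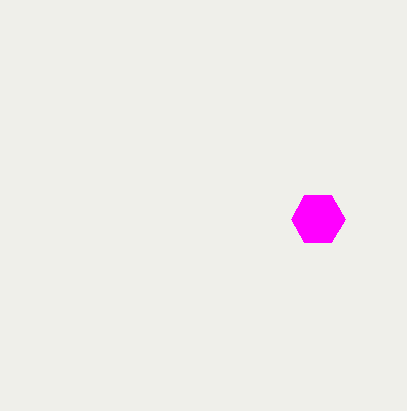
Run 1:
cx = 318, cy = 219, r = 27, fill = 'magenta'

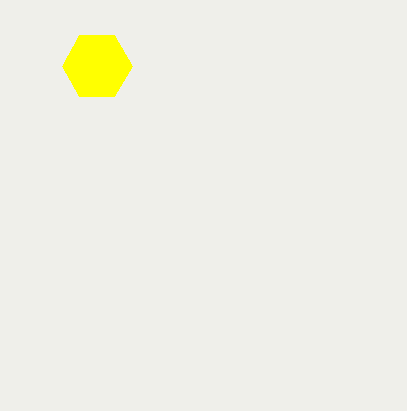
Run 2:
cx = 97; cy = 66; r = 35; fill = 'yellow'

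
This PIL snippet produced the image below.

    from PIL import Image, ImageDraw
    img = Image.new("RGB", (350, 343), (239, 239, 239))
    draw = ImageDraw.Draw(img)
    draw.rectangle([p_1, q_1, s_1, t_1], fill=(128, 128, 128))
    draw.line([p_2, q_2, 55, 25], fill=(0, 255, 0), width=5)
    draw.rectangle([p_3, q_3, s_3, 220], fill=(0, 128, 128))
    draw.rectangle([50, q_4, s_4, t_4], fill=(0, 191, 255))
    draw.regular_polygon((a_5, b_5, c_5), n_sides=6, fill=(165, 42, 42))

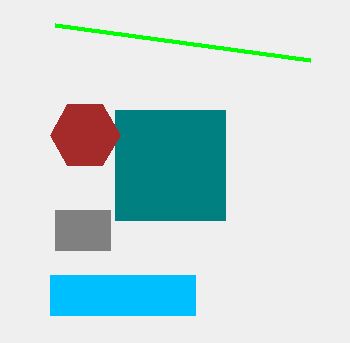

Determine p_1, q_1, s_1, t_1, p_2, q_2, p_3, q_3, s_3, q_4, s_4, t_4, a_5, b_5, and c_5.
p_1 = 55; q_1 = 210; s_1 = 110; t_1 = 250; p_2 = 310; q_2 = 60; p_3 = 115; q_3 = 110; s_3 = 225; q_4 = 275; s_4 = 195; t_4 = 315; a_5 = 85; b_5 = 135; c_5 = 35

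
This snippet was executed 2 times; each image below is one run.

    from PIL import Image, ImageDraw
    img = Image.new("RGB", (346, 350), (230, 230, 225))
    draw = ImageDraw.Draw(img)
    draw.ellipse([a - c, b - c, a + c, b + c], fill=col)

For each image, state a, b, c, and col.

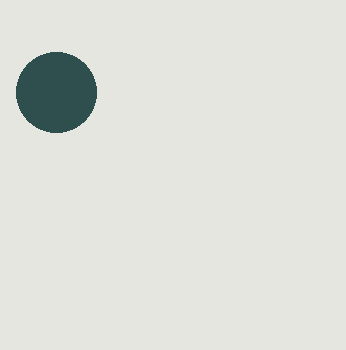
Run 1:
a = 56; b = 92; c = 40; col = 'darkslategray'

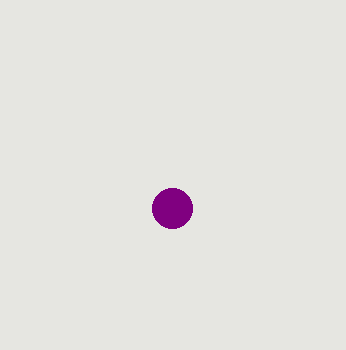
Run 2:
a = 172
b = 208
c = 20
col = 'purple'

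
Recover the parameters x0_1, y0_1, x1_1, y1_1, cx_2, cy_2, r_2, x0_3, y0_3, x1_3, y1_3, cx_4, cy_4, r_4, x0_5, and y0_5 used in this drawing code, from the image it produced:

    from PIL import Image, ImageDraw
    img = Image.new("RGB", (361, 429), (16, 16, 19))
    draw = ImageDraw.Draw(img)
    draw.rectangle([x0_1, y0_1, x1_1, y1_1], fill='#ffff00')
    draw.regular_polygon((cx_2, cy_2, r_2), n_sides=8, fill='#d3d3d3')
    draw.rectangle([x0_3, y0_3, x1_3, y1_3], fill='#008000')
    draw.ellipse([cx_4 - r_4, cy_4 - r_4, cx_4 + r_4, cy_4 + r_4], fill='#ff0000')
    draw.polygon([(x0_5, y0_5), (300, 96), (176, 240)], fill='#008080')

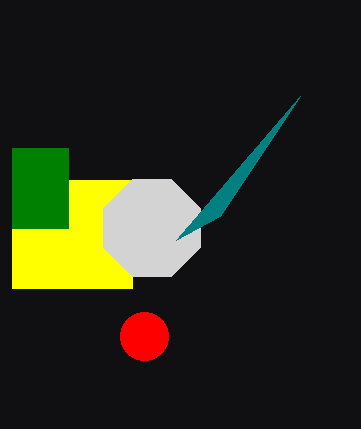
x0_1 = 12; y0_1 = 180; x1_1 = 132; y1_1 = 288; cx_2 = 152; cy_2 = 228; r_2 = 52; x0_3 = 12; y0_3 = 148; x1_3 = 68; y1_3 = 228; cx_4 = 144; cy_4 = 336; r_4 = 24; x0_5 = 220; y0_5 = 216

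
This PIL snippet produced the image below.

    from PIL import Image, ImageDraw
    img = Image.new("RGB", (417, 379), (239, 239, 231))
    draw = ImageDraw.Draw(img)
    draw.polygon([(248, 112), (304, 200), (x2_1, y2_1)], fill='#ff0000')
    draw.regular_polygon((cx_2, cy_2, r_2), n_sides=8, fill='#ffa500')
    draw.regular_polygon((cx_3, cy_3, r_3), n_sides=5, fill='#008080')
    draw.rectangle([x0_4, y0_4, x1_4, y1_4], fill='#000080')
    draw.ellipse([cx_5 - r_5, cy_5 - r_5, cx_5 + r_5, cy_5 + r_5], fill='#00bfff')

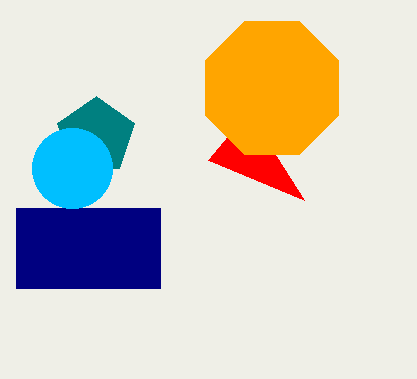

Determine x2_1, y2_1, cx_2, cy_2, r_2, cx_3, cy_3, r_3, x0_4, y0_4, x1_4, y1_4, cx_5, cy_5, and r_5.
x2_1 = 208, y2_1 = 160, cx_2 = 272, cy_2 = 88, r_2 = 72, cx_3 = 96, cy_3 = 136, r_3 = 40, x0_4 = 16, y0_4 = 208, x1_4 = 160, y1_4 = 288, cx_5 = 72, cy_5 = 168, r_5 = 40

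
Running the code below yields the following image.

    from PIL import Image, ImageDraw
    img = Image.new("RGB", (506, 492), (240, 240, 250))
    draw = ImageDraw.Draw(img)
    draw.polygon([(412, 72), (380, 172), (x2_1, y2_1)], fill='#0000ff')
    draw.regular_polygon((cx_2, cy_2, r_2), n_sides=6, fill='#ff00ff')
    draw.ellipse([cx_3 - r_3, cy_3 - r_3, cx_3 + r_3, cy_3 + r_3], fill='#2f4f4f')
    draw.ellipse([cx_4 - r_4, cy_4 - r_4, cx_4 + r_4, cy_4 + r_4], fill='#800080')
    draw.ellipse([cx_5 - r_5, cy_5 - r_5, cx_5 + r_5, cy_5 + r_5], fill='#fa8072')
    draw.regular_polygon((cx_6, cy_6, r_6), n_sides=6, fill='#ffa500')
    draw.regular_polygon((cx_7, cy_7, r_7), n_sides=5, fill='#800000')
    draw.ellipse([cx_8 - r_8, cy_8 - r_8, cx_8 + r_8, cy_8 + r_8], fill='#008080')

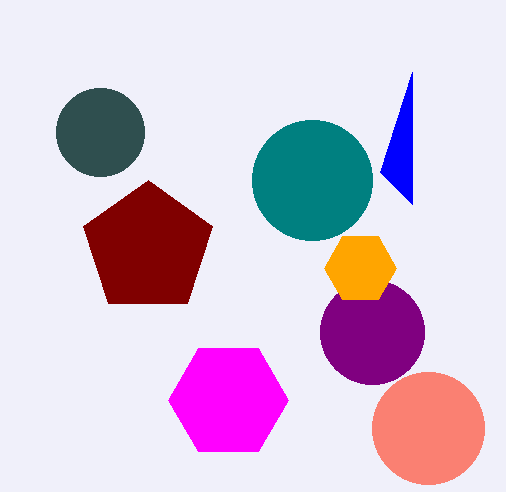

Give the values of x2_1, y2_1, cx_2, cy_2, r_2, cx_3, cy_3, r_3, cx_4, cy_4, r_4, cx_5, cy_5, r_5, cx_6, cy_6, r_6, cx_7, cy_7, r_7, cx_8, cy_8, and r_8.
x2_1 = 412
y2_1 = 204
cx_2 = 228
cy_2 = 400
r_2 = 60
cx_3 = 100
cy_3 = 132
r_3 = 44
cx_4 = 372
cy_4 = 332
r_4 = 52
cx_5 = 428
cy_5 = 428
r_5 = 56
cx_6 = 360
cy_6 = 268
r_6 = 36
cx_7 = 148
cy_7 = 248
r_7 = 68
cx_8 = 312
cy_8 = 180
r_8 = 60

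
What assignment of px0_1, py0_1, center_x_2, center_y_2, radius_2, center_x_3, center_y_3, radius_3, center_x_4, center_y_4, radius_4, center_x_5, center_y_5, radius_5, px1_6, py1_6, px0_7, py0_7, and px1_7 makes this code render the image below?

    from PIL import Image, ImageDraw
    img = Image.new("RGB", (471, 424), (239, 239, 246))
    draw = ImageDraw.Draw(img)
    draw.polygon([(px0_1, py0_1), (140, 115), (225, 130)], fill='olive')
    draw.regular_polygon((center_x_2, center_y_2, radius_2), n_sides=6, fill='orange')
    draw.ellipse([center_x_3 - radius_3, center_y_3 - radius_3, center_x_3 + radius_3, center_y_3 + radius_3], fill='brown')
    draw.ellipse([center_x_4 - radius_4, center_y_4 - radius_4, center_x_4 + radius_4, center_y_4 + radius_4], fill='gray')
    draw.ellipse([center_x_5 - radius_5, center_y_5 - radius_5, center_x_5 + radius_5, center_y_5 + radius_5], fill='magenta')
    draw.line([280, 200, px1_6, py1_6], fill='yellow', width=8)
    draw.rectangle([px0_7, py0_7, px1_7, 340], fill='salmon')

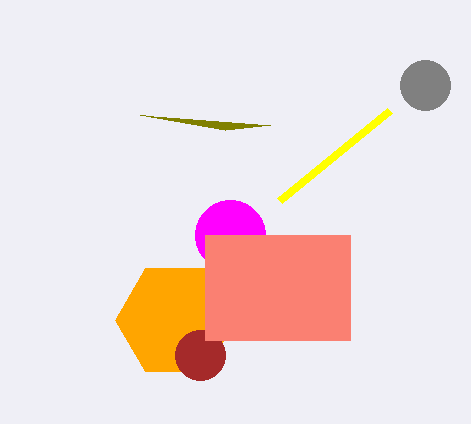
px0_1 = 270
py0_1 = 125
center_x_2 = 175
center_y_2 = 320
radius_2 = 60
center_x_3 = 200
center_y_3 = 355
radius_3 = 25
center_x_4 = 425
center_y_4 = 85
radius_4 = 25
center_x_5 = 230
center_y_5 = 235
radius_5 = 35
px1_6 = 390
py1_6 = 110
px0_7 = 205
py0_7 = 235
px1_7 = 350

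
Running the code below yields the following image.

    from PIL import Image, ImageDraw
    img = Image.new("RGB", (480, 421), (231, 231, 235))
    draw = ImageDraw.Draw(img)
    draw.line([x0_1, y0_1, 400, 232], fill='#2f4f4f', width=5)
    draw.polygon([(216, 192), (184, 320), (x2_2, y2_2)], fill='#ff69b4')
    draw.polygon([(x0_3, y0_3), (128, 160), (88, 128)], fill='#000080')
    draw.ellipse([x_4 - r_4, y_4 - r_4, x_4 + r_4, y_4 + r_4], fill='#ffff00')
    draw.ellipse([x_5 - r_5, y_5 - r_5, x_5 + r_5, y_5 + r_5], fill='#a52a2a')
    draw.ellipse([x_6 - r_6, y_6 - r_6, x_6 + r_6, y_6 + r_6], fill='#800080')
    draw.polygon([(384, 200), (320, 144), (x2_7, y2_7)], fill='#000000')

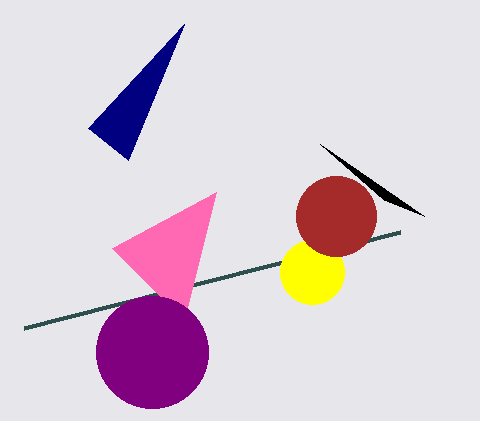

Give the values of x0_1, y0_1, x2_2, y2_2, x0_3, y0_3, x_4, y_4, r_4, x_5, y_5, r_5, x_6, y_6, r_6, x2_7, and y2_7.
x0_1 = 24, y0_1 = 328, x2_2 = 112, y2_2 = 248, x0_3 = 184, y0_3 = 24, x_4 = 312, y_4 = 272, r_4 = 32, x_5 = 336, y_5 = 216, r_5 = 40, x_6 = 152, y_6 = 352, r_6 = 56, x2_7 = 424, y2_7 = 216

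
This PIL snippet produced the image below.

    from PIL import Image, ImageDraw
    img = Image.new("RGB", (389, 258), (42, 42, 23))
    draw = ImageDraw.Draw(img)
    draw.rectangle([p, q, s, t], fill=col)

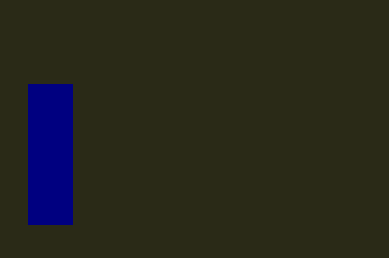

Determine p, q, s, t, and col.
p = 28
q = 84
s = 72
t = 224
col = 'navy'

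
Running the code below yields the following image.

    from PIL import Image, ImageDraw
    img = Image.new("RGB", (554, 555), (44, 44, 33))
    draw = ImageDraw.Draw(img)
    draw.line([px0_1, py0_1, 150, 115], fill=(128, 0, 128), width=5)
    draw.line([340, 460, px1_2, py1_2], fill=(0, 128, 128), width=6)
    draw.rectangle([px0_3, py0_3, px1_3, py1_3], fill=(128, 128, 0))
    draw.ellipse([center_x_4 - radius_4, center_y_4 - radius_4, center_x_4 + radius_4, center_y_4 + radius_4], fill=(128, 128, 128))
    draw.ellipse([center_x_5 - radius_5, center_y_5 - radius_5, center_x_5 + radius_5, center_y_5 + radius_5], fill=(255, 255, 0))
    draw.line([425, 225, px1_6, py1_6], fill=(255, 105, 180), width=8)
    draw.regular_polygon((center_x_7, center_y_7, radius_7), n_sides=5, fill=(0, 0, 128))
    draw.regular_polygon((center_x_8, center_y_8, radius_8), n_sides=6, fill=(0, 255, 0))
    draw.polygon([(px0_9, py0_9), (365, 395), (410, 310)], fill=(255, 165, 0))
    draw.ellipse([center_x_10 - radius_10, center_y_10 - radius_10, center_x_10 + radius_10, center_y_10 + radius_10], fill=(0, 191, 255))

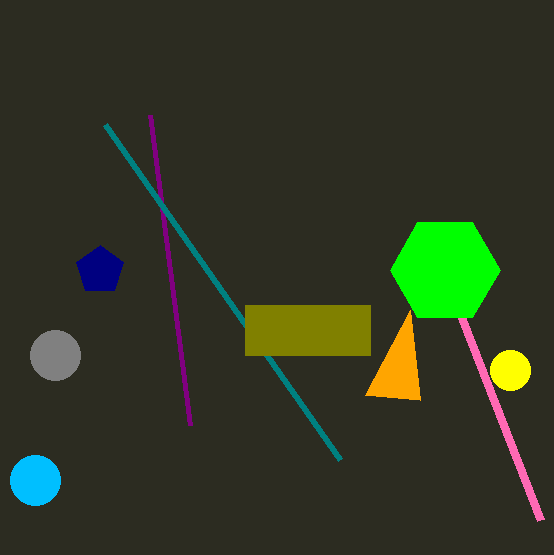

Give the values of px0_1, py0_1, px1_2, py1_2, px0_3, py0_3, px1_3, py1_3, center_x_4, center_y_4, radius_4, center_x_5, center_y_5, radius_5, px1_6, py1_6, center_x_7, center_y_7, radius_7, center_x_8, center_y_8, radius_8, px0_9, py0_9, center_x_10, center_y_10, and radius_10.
px0_1 = 190; py0_1 = 425; px1_2 = 105; py1_2 = 125; px0_3 = 245; py0_3 = 305; px1_3 = 370; py1_3 = 355; center_x_4 = 55; center_y_4 = 355; radius_4 = 25; center_x_5 = 510; center_y_5 = 370; radius_5 = 20; px1_6 = 540; py1_6 = 520; center_x_7 = 100; center_y_7 = 270; radius_7 = 25; center_x_8 = 445; center_y_8 = 270; radius_8 = 55; px0_9 = 420; py0_9 = 400; center_x_10 = 35; center_y_10 = 480; radius_10 = 25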